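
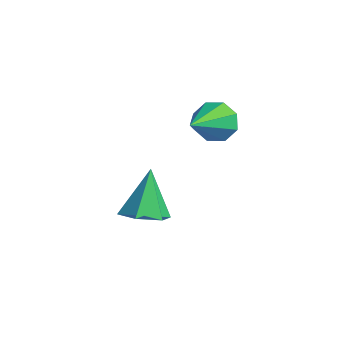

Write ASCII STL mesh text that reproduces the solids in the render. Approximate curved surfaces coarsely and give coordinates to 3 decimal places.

solid 
facet normal -0.504 0.765 -0.401
outer loop
vertex -0.188 -1.168 0.948
vertex -0.794 -1.22 1.611
vertex -0.022 -0.775 1.489
endloop
endfacet
facet normal 0.958 -0.012 -0.286
outer loop
vertex -0.188 -1.168 0.948
vertex -0.022 -0.775 1.489
vertex 0.234 -2.78 2.429
endloop
endfacet
facet normal -0.504 0.764 -0.402
outer loop
vertex -0.022 -0.775 1.489
vertex -0.794 -1.22 1.611
vertex -0.308 -0.642 2.101
endloop
endfacet
facet normal 0.892 0.281 0.356
outer loop
vertex -0.022 -0.775 1.489
vertex -0.308 -0.642 2.101
vertex 0.234 -2.78 2.429
endloop
endfacet
facet normal -0.505 0.764 -0.401
outer loop
vertex -0.308 -0.642 2.101
vertex -0.794 -1.22 1.611
vertex -0.88 -0.849 2.426
endloop
endfacet
facet normal 0.413 0.239 0.879
outer loop
vertex -0.308 -0.642 2.101
vertex -0.88 -0.849 2.426
vertex 0.234 -2.78 2.429
endloop
endfacet
facet normal -0.504 0.765 -0.401
outer loop
vertex -0.88 -0.849 2.426
vertex -0.794 -1.22 1.611
vertex -1.401 -1.272 2.274
endloop
endfacet
facet normal -0.194 -0.111 0.975
outer loop
vertex -0.88 -0.849 2.426
vertex -1.401 -1.272 2.274
vertex 0.234 -2.78 2.429
endloop
endfacet
facet normal -0.504 0.765 -0.401
outer loop
vertex -1.401 -1.272 2.274
vertex -0.794 -1.22 1.611
vertex -1.567 -1.665 1.733
endloop
endfacet
facet normal -0.578 -0.566 0.588
outer loop
vertex -1.401 -1.272 2.274
vertex -1.567 -1.665 1.733
vertex 0.234 -2.78 2.429
endloop
endfacet
facet normal -0.504 0.765 -0.402
outer loop
vertex -1.567 -1.665 1.733
vertex -0.794 -1.22 1.611
vertex -1.28 -1.798 1.121
endloop
endfacet
facet normal -0.511 -0.858 -0.053
outer loop
vertex -1.567 -1.665 1.733
vertex -1.28 -1.798 1.121
vertex 0.234 -2.78 2.429
endloop
endfacet
facet normal -0.505 0.764 -0.401
outer loop
vertex -1.28 -1.798 1.121
vertex -0.794 -1.22 1.611
vertex -0.709 -1.591 0.796
endloop
endfacet
facet normal -0.032 -0.817 -0.576
outer loop
vertex -1.28 -1.798 1.121
vertex -0.709 -1.591 0.796
vertex 0.234 -2.78 2.429
endloop
endfacet
facet normal -0.504 0.765 -0.401
outer loop
vertex -0.709 -1.591 0.796
vertex -0.794 -1.22 1.611
vertex -0.188 -1.168 0.948
endloop
endfacet
facet normal 0.575 -0.467 -0.672
outer loop
vertex -0.709 -1.591 0.796
vertex -0.188 -1.168 0.948
vertex 0.234 -2.78 2.429
endloop
endfacet
facet normal 0.314 -0.296 -0.902
outer loop
vertex -1.003 -4.248 -2.585
vertex -1.602 -3.609 -3.003
vertex -0.697 -3.347 -2.774
endloop
endfacet
facet normal 0.714 -0.097 0.693
outer loop
vertex -1.003 -4.248 -2.585
vertex -0.697 -3.347 -2.774
vertex -2.258 -2.991 -1.117
endloop
endfacet
facet normal 0.314 -0.295 -0.902
outer loop
vertex -0.697 -3.347 -2.774
vertex -1.602 -3.609 -3.003
vertex -1.295 -2.708 -3.191
endloop
endfacet
facet normal 0.553 0.752 0.359
outer loop
vertex -0.697 -3.347 -2.774
vertex -1.295 -2.708 -3.191
vertex -2.258 -2.991 -1.117
endloop
endfacet
facet normal 0.313 -0.295 -0.903
outer loop
vertex -1.295 -2.708 -3.191
vertex -1.602 -3.609 -3.003
vertex -2.201 -2.97 -3.42
endloop
endfacet
facet normal -0.278 0.961 0.002
outer loop
vertex -1.295 -2.708 -3.191
vertex -2.201 -2.97 -3.42
vertex -2.258 -2.991 -1.117
endloop
endfacet
facet normal 0.314 -0.295 -0.903
outer loop
vertex -2.201 -2.97 -3.42
vertex -1.602 -3.609 -3.003
vertex -2.507 -3.871 -3.232
endloop
endfacet
facet normal -0.948 0.318 -0.021
outer loop
vertex -2.201 -2.97 -3.42
vertex -2.507 -3.871 -3.232
vertex -2.258 -2.991 -1.117
endloop
endfacet
facet normal 0.314 -0.295 -0.902
outer loop
vertex -2.507 -3.871 -3.232
vertex -1.602 -3.609 -3.003
vertex -1.909 -4.51 -2.815
endloop
endfacet
facet normal -0.787 -0.532 0.314
outer loop
vertex -2.507 -3.871 -3.232
vertex -1.909 -4.51 -2.815
vertex -2.258 -2.991 -1.117
endloop
endfacet
facet normal 0.314 -0.295 -0.902
outer loop
vertex -1.909 -4.51 -2.815
vertex -1.602 -3.609 -3.003
vertex -1.003 -4.248 -2.585
endloop
endfacet
facet normal 0.044 -0.740 0.671
outer loop
vertex -1.909 -4.51 -2.815
vertex -1.003 -4.248 -2.585
vertex -2.258 -2.991 -1.117
endloop
endfacet

endsolid


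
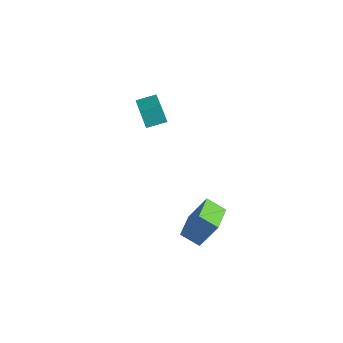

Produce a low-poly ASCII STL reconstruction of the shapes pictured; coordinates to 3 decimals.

solid 
facet normal -0.503 0.160 0.849
outer loop
vertex -1.172 1.228 4.572
vertex -0.567 2.009 4.783
vertex -2.506 2.541 3.535
endloop
endfacet
facet normal -0.598 -0.773 -0.209
outer loop
vertex -2.033 2.391 2.737
vertex -1.172 1.228 4.572
vertex -2.506 2.541 3.535
endloop
endfacet
facet normal -0.503 0.160 0.849
outer loop
vertex -2.506 2.541 3.535
vertex -0.567 2.009 4.783
vertex -1.901 3.322 3.746
endloop
endfacet
facet normal -0.623 0.614 -0.485
outer loop
vertex -1.901 3.322 3.746
vertex -2.033 2.391 2.737
vertex -2.506 2.541 3.535
endloop
endfacet
facet normal 0.623 -0.614 0.485
outer loop
vertex -1.172 1.228 4.572
vertex -0.094 1.859 3.985
vertex -0.567 2.009 4.783
endloop
endfacet
facet normal -0.598 -0.773 -0.209
outer loop
vertex -0.699 1.078 3.774
vertex -1.172 1.228 4.572
vertex -2.033 2.391 2.737
endloop
endfacet
facet normal 0.623 -0.614 0.485
outer loop
vertex -0.699 1.078 3.774
vertex -0.094 1.859 3.985
vertex -1.172 1.228 4.572
endloop
endfacet
facet normal 0.598 0.773 0.209
outer loop
vertex -0.567 2.009 4.783
vertex -0.094 1.859 3.985
vertex -1.901 3.322 3.746
endloop
endfacet
facet normal -0.623 0.614 -0.485
outer loop
vertex -1.428 3.172 2.948
vertex -2.033 2.391 2.737
vertex -1.901 3.322 3.746
endloop
endfacet
facet normal 0.598 0.773 0.209
outer loop
vertex -1.901 3.322 3.746
vertex -0.094 1.859 3.985
vertex -1.428 3.172 2.948
endloop
endfacet
facet normal 0.503 -0.160 -0.849
outer loop
vertex -1.428 3.172 2.948
vertex -0.699 1.078 3.774
vertex -2.033 2.391 2.737
endloop
endfacet
facet normal 0.503 -0.160 -0.849
outer loop
vertex -0.094 1.859 3.985
vertex -0.699 1.078 3.774
vertex -1.428 3.172 2.948
endloop
endfacet
facet normal -0.375 -0.352 -0.857
outer loop
vertex 1.961 0.193 -2.15
vertex 1.343 1.623 -2.467
vertex 2.878 0.475 -2.667
endloop
endfacet
facet normal 0.389 -0.899 0.200
outer loop
vertex 3.497 1.057 -1.253
vertex 1.961 0.193 -2.15
vertex 2.878 0.475 -2.667
endloop
endfacet
facet normal -0.376 -0.353 -0.857
outer loop
vertex 2.878 0.475 -2.667
vertex 1.343 1.623 -2.467
vertex 2.26 1.905 -2.985
endloop
endfacet
facet normal 0.841 0.258 -0.475
outer loop
vertex 2.26 1.905 -2.985
vertex 3.497 1.057 -1.253
vertex 2.878 0.475 -2.667
endloop
endfacet
facet normal -0.841 -0.258 0.475
outer loop
vertex 1.961 0.193 -2.15
vertex 1.962 2.205 -1.053
vertex 1.343 1.623 -2.467
endloop
endfacet
facet normal 0.389 -0.899 0.200
outer loop
vertex 2.58 0.775 -0.735
vertex 1.961 0.193 -2.15
vertex 3.497 1.057 -1.253
endloop
endfacet
facet normal -0.842 -0.258 0.474
outer loop
vertex 2.58 0.775 -0.735
vertex 1.962 2.205 -1.053
vertex 1.961 0.193 -2.15
endloop
endfacet
facet normal -0.389 0.899 -0.200
outer loop
vertex 1.343 1.623 -2.467
vertex 1.962 2.205 -1.053
vertex 2.26 1.905 -2.985
endloop
endfacet
facet normal 0.841 0.258 -0.474
outer loop
vertex 2.879 2.487 -1.57
vertex 3.497 1.057 -1.253
vertex 2.26 1.905 -2.985
endloop
endfacet
facet normal -0.389 0.899 -0.200
outer loop
vertex 2.26 1.905 -2.985
vertex 1.962 2.205 -1.053
vertex 2.879 2.487 -1.57
endloop
endfacet
facet normal 0.376 0.352 0.857
outer loop
vertex 2.879 2.487 -1.57
vertex 2.58 0.775 -0.735
vertex 3.497 1.057 -1.253
endloop
endfacet
facet normal 0.375 0.353 0.857
outer loop
vertex 1.962 2.205 -1.053
vertex 2.58 0.775 -0.735
vertex 2.879 2.487 -1.57
endloop
endfacet

endsolid


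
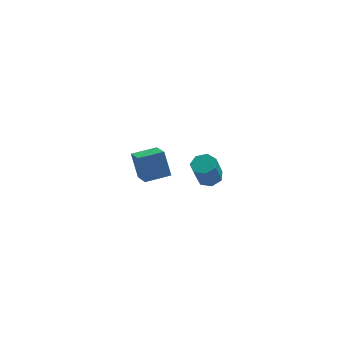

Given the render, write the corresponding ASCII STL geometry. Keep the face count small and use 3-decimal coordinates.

solid 
facet normal 0.254 0.292 -0.922
outer loop
vertex 3.272 -2.714 1.571
vertex 2.846 -2.352 1.568
vertex 3.372 -2.27 1.739
endloop
endfacet
facet normal 0.945 -0.278 0.173
outer loop
vertex 3.272 -2.714 1.571
vertex 3.372 -2.27 1.739
vertex 2.961 -3.07 2.696
endloop
endfacet
facet normal 0.945 -0.278 0.173
outer loop
vertex 2.961 -3.07 2.696
vertex 3.372 -2.27 1.739
vertex 3.061 -2.626 2.864
endloop
endfacet
facet normal -0.256 -0.291 0.922
outer loop
vertex 2.961 -3.07 2.696
vertex 3.061 -2.626 2.864
vertex 2.534 -2.708 2.692
endloop
endfacet
facet normal 0.254 0.293 -0.922
outer loop
vertex 3.372 -2.27 1.739
vertex 2.846 -2.352 1.568
vertex 3.075 -1.887 1.779
endloop
endfacet
facet normal 0.750 0.542 0.379
outer loop
vertex 3.372 -2.27 1.739
vertex 3.075 -1.887 1.779
vertex 3.061 -2.626 2.864
endloop
endfacet
facet normal 0.750 0.543 0.379
outer loop
vertex 3.061 -2.626 2.864
vertex 3.075 -1.887 1.779
vertex 2.764 -2.243 2.903
endloop
endfacet
facet normal -0.255 -0.292 0.922
outer loop
vertex 3.061 -2.626 2.864
vertex 2.764 -2.243 2.903
vertex 2.534 -2.708 2.692
endloop
endfacet
facet normal 0.256 0.292 -0.921
outer loop
vertex 3.075 -1.887 1.779
vertex 2.846 -2.352 1.568
vertex 2.606 -1.854 1.659
endloop
endfacet
facet normal -0.010 0.954 0.300
outer loop
vertex 3.075 -1.887 1.779
vertex 2.606 -1.854 1.659
vertex 2.764 -2.243 2.903
endloop
endfacet
facet normal -0.009 0.954 0.300
outer loop
vertex 2.764 -2.243 2.903
vertex 2.606 -1.854 1.659
vertex 2.294 -2.21 2.783
endloop
endfacet
facet normal -0.256 -0.292 0.922
outer loop
vertex 2.764 -2.243 2.903
vertex 2.294 -2.21 2.783
vertex 2.534 -2.708 2.692
endloop
endfacet
facet normal 0.256 0.292 -0.921
outer loop
vertex 2.606 -1.854 1.659
vertex 2.846 -2.352 1.568
vertex 2.316 -2.196 1.47
endloop
endfacet
facet normal -0.761 0.649 -0.006
outer loop
vertex 2.606 -1.854 1.659
vertex 2.316 -2.196 1.47
vertex 2.294 -2.21 2.783
endloop
endfacet
facet normal -0.763 0.646 -0.006
outer loop
vertex 2.294 -2.21 2.783
vertex 2.316 -2.196 1.47
vertex 2.005 -2.553 2.595
endloop
endfacet
facet normal -0.254 -0.291 0.922
outer loop
vertex 2.294 -2.21 2.783
vertex 2.005 -2.553 2.595
vertex 2.534 -2.708 2.692
endloop
endfacet
facet normal 0.256 0.292 -0.922
outer loop
vertex 2.316 -2.196 1.47
vertex 2.846 -2.352 1.568
vertex 2.426 -2.656 1.355
endloop
endfacet
facet normal -0.940 -0.148 -0.307
outer loop
vertex 2.316 -2.196 1.47
vertex 2.426 -2.656 1.355
vertex 2.005 -2.553 2.595
endloop
endfacet
facet normal -0.940 -0.148 -0.307
outer loop
vertex 2.005 -2.553 2.595
vertex 2.426 -2.656 1.355
vertex 2.115 -3.012 2.48
endloop
endfacet
facet normal -0.255 -0.292 0.922
outer loop
vertex 2.005 -2.553 2.595
vertex 2.115 -3.012 2.48
vertex 2.534 -2.708 2.692
endloop
endfacet
facet normal 0.256 0.292 -0.921
outer loop
vertex 2.426 -2.656 1.355
vertex 2.846 -2.352 1.568
vertex 2.851 -2.886 1.4
endloop
endfacet
facet normal -0.410 -0.831 -0.376
outer loop
vertex 2.426 -2.656 1.355
vertex 2.851 -2.886 1.4
vertex 2.115 -3.012 2.48
endloop
endfacet
facet normal -0.410 -0.831 -0.376
outer loop
vertex 2.115 -3.012 2.48
vertex 2.851 -2.886 1.4
vertex 2.54 -3.242 2.525
endloop
endfacet
facet normal -0.255 -0.291 0.922
outer loop
vertex 2.115 -3.012 2.48
vertex 2.54 -3.242 2.525
vertex 2.534 -2.708 2.692
endloop
endfacet
facet normal 0.255 0.292 -0.922
outer loop
vertex 2.851 -2.886 1.4
vertex 2.846 -2.352 1.568
vertex 3.272 -2.714 1.571
endloop
endfacet
facet normal 0.429 -0.889 -0.163
outer loop
vertex 2.851 -2.886 1.4
vertex 3.272 -2.714 1.571
vertex 2.54 -3.242 2.525
endloop
endfacet
facet normal 0.429 -0.889 -0.163
outer loop
vertex 2.54 -3.242 2.525
vertex 3.272 -2.714 1.571
vertex 2.961 -3.07 2.696
endloop
endfacet
facet normal -0.255 -0.291 0.922
outer loop
vertex 2.54 -3.242 2.525
vertex 2.961 -3.07 2.696
vertex 2.534 -2.708 2.692
endloop
endfacet
facet normal -0.975 -0.199 -0.098
outer loop
vertex 0.495 2.403 -0.914
vertex 0.325 3.52 -1.494
vertex 0.725 1.841 -2.063
endloop
endfacet
facet normal 0.134 -0.879 0.457
outer loop
vertex 1.895 2.08 -1.946
vertex 0.495 2.403 -0.914
vertex 0.725 1.841 -2.063
endloop
endfacet
facet normal -0.975 -0.199 -0.098
outer loop
vertex 0.725 1.841 -2.063
vertex 0.325 3.52 -1.494
vertex 0.555 2.958 -2.644
endloop
endfacet
facet normal 0.177 -0.433 -0.884
outer loop
vertex 0.555 2.958 -2.644
vertex 1.895 2.08 -1.946
vertex 0.725 1.841 -2.063
endloop
endfacet
facet normal -0.177 0.432 0.884
outer loop
vertex 0.495 2.403 -0.914
vertex 1.495 3.759 -1.377
vertex 0.325 3.52 -1.494
endloop
endfacet
facet normal 0.134 -0.880 0.457
outer loop
vertex 1.665 2.642 -0.796
vertex 0.495 2.403 -0.914
vertex 1.895 2.08 -1.946
endloop
endfacet
facet normal -0.178 0.433 0.884
outer loop
vertex 1.665 2.642 -0.796
vertex 1.495 3.759 -1.377
vertex 0.495 2.403 -0.914
endloop
endfacet
facet normal -0.134 0.880 -0.457
outer loop
vertex 0.325 3.52 -1.494
vertex 1.495 3.759 -1.377
vertex 0.555 2.958 -2.644
endloop
endfacet
facet normal 0.177 -0.432 -0.884
outer loop
vertex 1.725 3.197 -2.526
vertex 1.895 2.08 -1.946
vertex 0.555 2.958 -2.644
endloop
endfacet
facet normal -0.134 0.879 -0.457
outer loop
vertex 0.555 2.958 -2.644
vertex 1.495 3.759 -1.377
vertex 1.725 3.197 -2.526
endloop
endfacet
facet normal 0.975 0.199 0.098
outer loop
vertex 1.725 3.197 -2.526
vertex 1.665 2.642 -0.796
vertex 1.895 2.08 -1.946
endloop
endfacet
facet normal 0.975 0.199 0.098
outer loop
vertex 1.495 3.759 -1.377
vertex 1.665 2.642 -0.796
vertex 1.725 3.197 -2.526
endloop
endfacet

endsolid


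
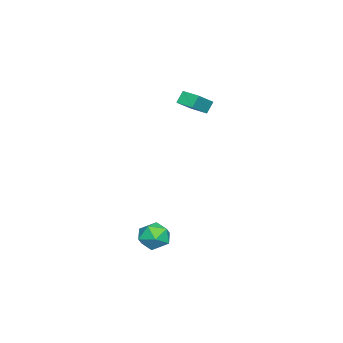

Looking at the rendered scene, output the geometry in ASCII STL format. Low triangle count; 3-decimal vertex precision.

solid 
facet normal -0.977 0.060 0.205
outer loop
vertex 1.85 -1.38 -3.813
vertex 2.05 -1.111 -2.939
vertex 1.948 -0.471 -3.614
endloop
endfacet
facet normal -0.852 0.198 -0.484
outer loop
vertex 1.85 -1.38 -3.813
vertex 1.948 -0.471 -3.614
vertex 2.314 -0.82 -4.401
endloop
endfacet
facet normal -0.525 -0.370 -0.767
outer loop
vertex 1.85 -1.38 -3.813
vertex 2.314 -0.82 -4.401
vertex 2.642 -1.675 -4.213
endloop
endfacet
facet normal -0.447 -0.858 -0.252
outer loop
vertex 1.85 -1.38 -3.813
vertex 2.642 -1.675 -4.213
vertex 2.479 -1.856 -3.309
endloop
endfacet
facet normal -0.727 -0.592 0.348
outer loop
vertex 1.85 -1.38 -3.813
vertex 2.479 -1.856 -3.309
vertex 2.05 -1.111 -2.939
endloop
endfacet
facet normal -0.404 0.751 -0.521
outer loop
vertex 2.314 -0.82 -4.401
vertex 1.948 -0.471 -3.614
vertex 2.801 -0.204 -3.891
endloop
endfacet
facet normal -0.606 0.530 0.594
outer loop
vertex 1.948 -0.471 -3.614
vertex 2.05 -1.111 -2.939
vertex 2.638 -0.385 -2.987
endloop
endfacet
facet normal -0.200 -0.526 0.827
outer loop
vertex 2.05 -1.111 -2.939
vertex 2.479 -1.856 -3.309
vertex 2.966 -1.24 -2.799
endloop
endfacet
facet normal 0.252 -0.957 -0.146
outer loop
vertex 2.479 -1.856 -3.309
vertex 2.642 -1.675 -4.213
vertex 3.332 -1.589 -3.586
endloop
endfacet
facet normal 0.126 -0.167 -0.978
outer loop
vertex 2.642 -1.675 -4.213
vertex 2.314 -0.82 -4.401
vertex 3.23 -0.949 -4.261
endloop
endfacet
facet normal 0.447 0.858 0.252
outer loop
vertex 3.43 -0.68 -3.387
vertex 2.801 -0.204 -3.891
vertex 2.638 -0.385 -2.987
endloop
endfacet
facet normal 0.525 0.370 0.767
outer loop
vertex 3.43 -0.68 -3.387
vertex 2.638 -0.385 -2.987
vertex 2.966 -1.24 -2.799
endloop
endfacet
facet normal 0.852 -0.198 0.484
outer loop
vertex 3.43 -0.68 -3.387
vertex 2.966 -1.24 -2.799
vertex 3.332 -1.589 -3.586
endloop
endfacet
facet normal 0.977 -0.060 -0.205
outer loop
vertex 3.43 -0.68 -3.387
vertex 3.332 -1.589 -3.586
vertex 3.23 -0.949 -4.261
endloop
endfacet
facet normal 0.727 0.592 -0.348
outer loop
vertex 3.43 -0.68 -3.387
vertex 3.23 -0.949 -4.261
vertex 2.801 -0.204 -3.891
endloop
endfacet
facet normal -0.252 0.957 0.146
outer loop
vertex 2.638 -0.385 -2.987
vertex 2.801 -0.204 -3.891
vertex 1.948 -0.471 -3.614
endloop
endfacet
facet normal -0.126 0.167 0.978
outer loop
vertex 2.966 -1.24 -2.799
vertex 2.638 -0.385 -2.987
vertex 2.05 -1.111 -2.939
endloop
endfacet
facet normal 0.404 -0.751 0.521
outer loop
vertex 3.332 -1.589 -3.586
vertex 2.966 -1.24 -2.799
vertex 2.479 -1.856 -3.309
endloop
endfacet
facet normal 0.606 -0.530 -0.594
outer loop
vertex 3.23 -0.949 -4.261
vertex 3.332 -1.589 -3.586
vertex 2.642 -1.675 -4.213
endloop
endfacet
facet normal 0.200 0.526 -0.827
outer loop
vertex 2.801 -0.204 -3.891
vertex 3.23 -0.949 -4.261
vertex 2.314 -0.82 -4.401
endloop
endfacet
facet normal -0.793 0.255 -0.553
outer loop
vertex -4.952 -1.336 2.893
vertex -4.586 -0.366 2.816
vertex -4.539 -1.547 2.204
endloop
endfacet
facet normal -0.352 -0.933 0.075
outer loop
vertex -3.334 -1.934 3.044
vertex -4.952 -1.336 2.893
vertex -4.539 -1.547 2.204
endloop
endfacet
facet normal -0.794 0.255 -0.552
outer loop
vertex -4.539 -1.547 2.204
vertex -4.586 -0.366 2.816
vertex -4.174 -0.576 2.127
endloop
endfacet
facet normal 0.497 -0.253 -0.830
outer loop
vertex -4.174 -0.576 2.127
vertex -3.334 -1.934 3.044
vertex -4.539 -1.547 2.204
endloop
endfacet
facet normal -0.497 0.253 0.830
outer loop
vertex -4.952 -1.336 2.893
vertex -3.381 -0.753 3.656
vertex -4.586 -0.366 2.816
endloop
endfacet
facet normal -0.352 -0.933 0.074
outer loop
vertex -3.746 -1.724 3.733
vertex -4.952 -1.336 2.893
vertex -3.334 -1.934 3.044
endloop
endfacet
facet normal -0.497 0.253 0.830
outer loop
vertex -3.746 -1.724 3.733
vertex -3.381 -0.753 3.656
vertex -4.952 -1.336 2.893
endloop
endfacet
facet normal 0.351 0.933 -0.074
outer loop
vertex -4.586 -0.366 2.816
vertex -3.381 -0.753 3.656
vertex -4.174 -0.576 2.127
endloop
endfacet
facet normal 0.497 -0.253 -0.830
outer loop
vertex -2.968 -0.964 2.967
vertex -3.334 -1.934 3.044
vertex -4.174 -0.576 2.127
endloop
endfacet
facet normal 0.352 0.933 -0.075
outer loop
vertex -4.174 -0.576 2.127
vertex -3.381 -0.753 3.656
vertex -2.968 -0.964 2.967
endloop
endfacet
facet normal 0.793 -0.256 0.552
outer loop
vertex -2.968 -0.964 2.967
vertex -3.746 -1.724 3.733
vertex -3.334 -1.934 3.044
endloop
endfacet
facet normal 0.793 -0.254 0.553
outer loop
vertex -3.381 -0.753 3.656
vertex -3.746 -1.724 3.733
vertex -2.968 -0.964 2.967
endloop
endfacet

endsolid


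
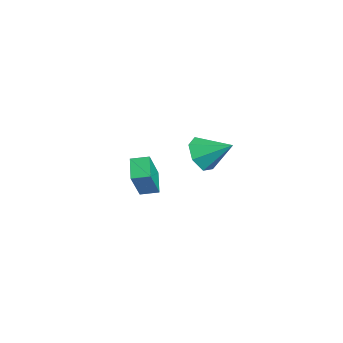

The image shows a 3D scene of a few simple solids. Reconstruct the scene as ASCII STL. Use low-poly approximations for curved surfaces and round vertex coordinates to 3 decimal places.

solid 
facet normal -0.852 0.105 0.513
outer loop
vertex -4.09 -0.762 -2.282
vertex -3.85 0.22 -2.085
vertex -5.113 -0.146 -4.106
endloop
endfacet
facet normal -0.233 -0.953 -0.191
outer loop
vertex -3.87 -0.3 -4.855
vertex -4.09 -0.762 -2.282
vertex -5.113 -0.146 -4.106
endloop
endfacet
facet normal -0.852 0.105 0.513
outer loop
vertex -5.113 -0.146 -4.106
vertex -3.85 0.22 -2.085
vertex -4.873 0.836 -3.909
endloop
endfacet
facet normal -0.469 0.283 -0.837
outer loop
vertex -4.873 0.836 -3.909
vertex -3.87 -0.3 -4.855
vertex -5.113 -0.146 -4.106
endloop
endfacet
facet normal 0.469 -0.283 0.837
outer loop
vertex -4.09 -0.762 -2.282
vertex -2.607 0.066 -2.834
vertex -3.85 0.22 -2.085
endloop
endfacet
facet normal -0.233 -0.953 -0.191
outer loop
vertex -2.847 -0.916 -3.031
vertex -4.09 -0.762 -2.282
vertex -3.87 -0.3 -4.855
endloop
endfacet
facet normal 0.469 -0.283 0.837
outer loop
vertex -2.847 -0.916 -3.031
vertex -2.607 0.066 -2.834
vertex -4.09 -0.762 -2.282
endloop
endfacet
facet normal 0.233 0.953 0.191
outer loop
vertex -3.85 0.22 -2.085
vertex -2.607 0.066 -2.834
vertex -4.873 0.836 -3.909
endloop
endfacet
facet normal -0.469 0.283 -0.837
outer loop
vertex -3.63 0.682 -4.658
vertex -3.87 -0.3 -4.855
vertex -4.873 0.836 -3.909
endloop
endfacet
facet normal 0.233 0.953 0.191
outer loop
vertex -4.873 0.836 -3.909
vertex -2.607 0.066 -2.834
vertex -3.63 0.682 -4.658
endloop
endfacet
facet normal 0.852 -0.105 -0.513
outer loop
vertex -3.63 0.682 -4.658
vertex -2.847 -0.916 -3.031
vertex -3.87 -0.3 -4.855
endloop
endfacet
facet normal 0.852 -0.105 -0.513
outer loop
vertex -2.607 0.066 -2.834
vertex -2.847 -0.916 -3.031
vertex -3.63 0.682 -4.658
endloop
endfacet
facet normal -0.435 -0.745 -0.506
outer loop
vertex 3.19 1.643 0.689
vertex 2.308 1.74 1.305
vertex 2.538 2.238 0.374
endloop
endfacet
facet normal 0.710 0.535 -0.458
outer loop
vertex 3.19 1.643 0.689
vertex 2.538 2.238 0.374
vertex 3.092 3.08 2.215
endloop
endfacet
facet normal -0.435 -0.745 -0.506
outer loop
vertex 2.538 2.238 0.374
vertex 2.308 1.74 1.305
vertex 1.713 2.458 0.76
endloop
endfacet
facet normal 0.042 0.904 -0.426
outer loop
vertex 2.538 2.238 0.374
vertex 1.713 2.458 0.76
vertex 3.092 3.08 2.215
endloop
endfacet
facet normal -0.435 -0.745 -0.506
outer loop
vertex 1.713 2.458 0.76
vertex 2.308 1.74 1.305
vertex 1.336 2.137 1.556
endloop
endfacet
facet normal -0.502 0.858 0.109
outer loop
vertex 1.713 2.458 0.76
vertex 1.336 2.137 1.556
vertex 3.092 3.08 2.215
endloop
endfacet
facet normal -0.435 -0.745 -0.506
outer loop
vertex 1.336 2.137 1.556
vertex 2.308 1.74 1.305
vertex 1.692 1.517 2.163
endloop
endfacet
facet normal -0.511 0.433 0.742
outer loop
vertex 1.336 2.137 1.556
vertex 1.692 1.517 2.163
vertex 3.092 3.08 2.215
endloop
endfacet
facet normal -0.435 -0.745 -0.506
outer loop
vertex 1.692 1.517 2.163
vertex 2.308 1.74 1.305
vertex 2.512 1.065 2.123
endloop
endfacet
facet normal 0.020 -0.051 0.998
outer loop
vertex 1.692 1.517 2.163
vertex 2.512 1.065 2.123
vertex 3.092 3.08 2.215
endloop
endfacet
facet normal -0.435 -0.745 -0.506
outer loop
vertex 2.512 1.065 2.123
vertex 2.308 1.74 1.305
vertex 3.179 1.121 1.467
endloop
endfacet
facet normal 0.692 -0.230 0.684
outer loop
vertex 2.512 1.065 2.123
vertex 3.179 1.121 1.467
vertex 3.092 3.08 2.215
endloop
endfacet
facet normal -0.435 -0.745 -0.506
outer loop
vertex 3.179 1.121 1.467
vertex 2.308 1.74 1.305
vertex 3.19 1.643 0.689
endloop
endfacet
facet normal 0.999 0.031 0.035
outer loop
vertex 3.179 1.121 1.467
vertex 3.19 1.643 0.689
vertex 3.092 3.08 2.215
endloop
endfacet

endsolid


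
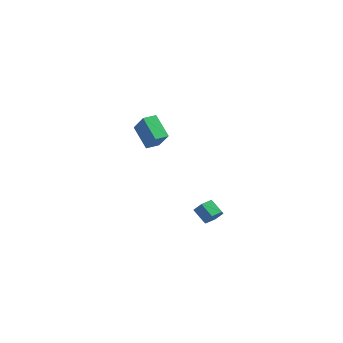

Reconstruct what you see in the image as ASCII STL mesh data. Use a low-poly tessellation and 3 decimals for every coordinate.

solid 
facet normal 0.804 -0.129 -0.581
outer loop
vertex 4.578 -2.934 0.83
vertex 4.164 -3.127 0.3
vertex 4.333 -2.453 0.384
endloop
endfacet
facet normal 0.482 0.715 0.506
outer loop
vertex 4.578 -2.934 0.83
vertex 4.333 -2.453 0.384
vertex 3.751 -2.8 1.429
endloop
endfacet
facet normal 0.482 0.715 0.506
outer loop
vertex 3.751 -2.8 1.429
vertex 4.333 -2.453 0.384
vertex 3.506 -2.319 0.983
endloop
endfacet
facet normal -0.803 0.131 0.582
outer loop
vertex 3.751 -2.8 1.429
vertex 3.506 -2.319 0.983
vertex 3.336 -2.993 0.9
endloop
endfacet
facet normal 0.804 -0.129 -0.581
outer loop
vertex 4.333 -2.453 0.384
vertex 4.164 -3.127 0.3
vertex 3.919 -2.647 -0.146
endloop
endfacet
facet normal -0.063 0.952 -0.300
outer loop
vertex 4.333 -2.453 0.384
vertex 3.919 -2.647 -0.146
vertex 3.506 -2.319 0.983
endloop
endfacet
facet normal -0.061 0.952 -0.299
outer loop
vertex 3.506 -2.319 0.983
vertex 3.919 -2.647 -0.146
vertex 3.091 -2.512 0.453
endloop
endfacet
facet normal -0.803 0.131 0.581
outer loop
vertex 3.506 -2.319 0.983
vertex 3.091 -2.512 0.453
vertex 3.336 -2.993 0.9
endloop
endfacet
facet normal 0.803 -0.131 -0.582
outer loop
vertex 3.919 -2.647 -0.146
vertex 4.164 -3.127 0.3
vertex 3.749 -3.32 -0.229
endloop
endfacet
facet normal -0.544 0.237 -0.805
outer loop
vertex 3.919 -2.647 -0.146
vertex 3.749 -3.32 -0.229
vertex 3.091 -2.512 0.453
endloop
endfacet
facet normal -0.545 0.236 -0.805
outer loop
vertex 3.091 -2.512 0.453
vertex 3.749 -3.32 -0.229
vertex 2.922 -3.186 0.37
endloop
endfacet
facet normal -0.804 0.130 0.581
outer loop
vertex 3.091 -2.512 0.453
vertex 2.922 -3.186 0.37
vertex 3.336 -2.993 0.9
endloop
endfacet
facet normal 0.803 -0.131 -0.582
outer loop
vertex 3.749 -3.32 -0.229
vertex 4.164 -3.127 0.3
vertex 3.994 -3.801 0.217
endloop
endfacet
facet normal -0.482 -0.715 -0.506
outer loop
vertex 3.749 -3.32 -0.229
vertex 3.994 -3.801 0.217
vertex 2.922 -3.186 0.37
endloop
endfacet
facet normal -0.482 -0.715 -0.506
outer loop
vertex 2.922 -3.186 0.37
vertex 3.994 -3.801 0.217
vertex 3.167 -3.667 0.816
endloop
endfacet
facet normal -0.804 0.129 0.581
outer loop
vertex 2.922 -3.186 0.37
vertex 3.167 -3.667 0.816
vertex 3.336 -2.993 0.9
endloop
endfacet
facet normal 0.803 -0.131 -0.581
outer loop
vertex 3.994 -3.801 0.217
vertex 4.164 -3.127 0.3
vertex 4.409 -3.608 0.747
endloop
endfacet
facet normal 0.062 -0.952 0.298
outer loop
vertex 3.994 -3.801 0.217
vertex 4.409 -3.608 0.747
vertex 3.167 -3.667 0.816
endloop
endfacet
facet normal 0.062 -0.952 0.300
outer loop
vertex 3.167 -3.667 0.816
vertex 4.409 -3.608 0.747
vertex 3.581 -3.473 1.346
endloop
endfacet
facet normal -0.804 0.129 0.581
outer loop
vertex 3.167 -3.667 0.816
vertex 3.581 -3.473 1.346
vertex 3.336 -2.993 0.9
endloop
endfacet
facet normal 0.804 -0.130 -0.581
outer loop
vertex 4.409 -3.608 0.747
vertex 4.164 -3.127 0.3
vertex 4.578 -2.934 0.83
endloop
endfacet
facet normal 0.544 -0.236 0.805
outer loop
vertex 4.409 -3.608 0.747
vertex 4.578 -2.934 0.83
vertex 3.581 -3.473 1.346
endloop
endfacet
facet normal 0.544 -0.237 0.805
outer loop
vertex 3.581 -3.473 1.346
vertex 4.578 -2.934 0.83
vertex 3.751 -2.8 1.429
endloop
endfacet
facet normal -0.803 0.131 0.582
outer loop
vertex 3.581 -3.473 1.346
vertex 3.751 -2.8 1.429
vertex 3.336 -2.993 0.9
endloop
endfacet
facet normal -0.608 0.198 -0.769
outer loop
vertex -5.082 1.22 2.638
vertex -4.788 2.081 2.627
vertex -3.777 0.76 1.487
endloop
endfacet
facet normal -0.323 -0.946 0.012
outer loop
vertex -2.792 0.439 2.733
vertex -5.082 1.22 2.638
vertex -3.777 0.76 1.487
endloop
endfacet
facet normal -0.608 0.199 -0.769
outer loop
vertex -3.777 0.76 1.487
vertex -4.788 2.081 2.627
vertex -3.483 1.621 1.477
endloop
endfacet
facet normal 0.725 -0.255 -0.639
outer loop
vertex -3.483 1.621 1.477
vertex -2.792 0.439 2.733
vertex -3.777 0.76 1.487
endloop
endfacet
facet normal -0.725 0.256 0.639
outer loop
vertex -5.082 1.22 2.638
vertex -3.803 1.76 3.873
vertex -4.788 2.081 2.627
endloop
endfacet
facet normal -0.323 -0.946 0.012
outer loop
vertex -4.097 0.899 3.883
vertex -5.082 1.22 2.638
vertex -2.792 0.439 2.733
endloop
endfacet
facet normal -0.725 0.255 0.640
outer loop
vertex -4.097 0.899 3.883
vertex -3.803 1.76 3.873
vertex -5.082 1.22 2.638
endloop
endfacet
facet normal 0.323 0.946 -0.012
outer loop
vertex -4.788 2.081 2.627
vertex -3.803 1.76 3.873
vertex -3.483 1.621 1.477
endloop
endfacet
facet normal 0.725 -0.256 -0.640
outer loop
vertex -2.498 1.3 2.722
vertex -2.792 0.439 2.733
vertex -3.483 1.621 1.477
endloop
endfacet
facet normal 0.323 0.946 -0.012
outer loop
vertex -3.483 1.621 1.477
vertex -3.803 1.76 3.873
vertex -2.498 1.3 2.722
endloop
endfacet
facet normal 0.608 -0.198 0.769
outer loop
vertex -2.498 1.3 2.722
vertex -4.097 0.899 3.883
vertex -2.792 0.439 2.733
endloop
endfacet
facet normal 0.608 -0.199 0.769
outer loop
vertex -3.803 1.76 3.873
vertex -4.097 0.899 3.883
vertex -2.498 1.3 2.722
endloop
endfacet

endsolid


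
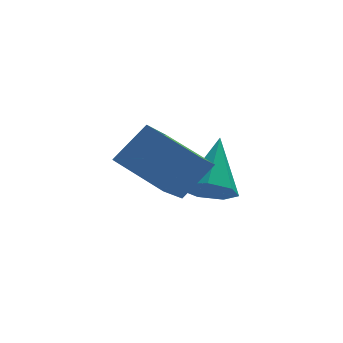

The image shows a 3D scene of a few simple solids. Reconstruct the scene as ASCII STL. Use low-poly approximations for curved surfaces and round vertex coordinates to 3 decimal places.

solid 
facet normal -0.304 -0.666 -0.681
outer loop
vertex 3.467 2.873 -0.002
vertex 2.772 3.025 0.16
vertex 3.202 3.339 -0.339
endloop
endfacet
facet normal 0.908 0.348 -0.232
outer loop
vertex 3.467 2.873 -0.002
vertex 3.202 3.339 -0.339
vertex 3.308 4.195 1.36
endloop
endfacet
facet normal -0.306 -0.665 -0.682
outer loop
vertex 3.202 3.339 -0.339
vertex 2.772 3.025 0.16
vertex 2.613 3.57 -0.3
endloop
endfacet
facet normal 0.302 0.844 -0.444
outer loop
vertex 3.202 3.339 -0.339
vertex 2.613 3.57 -0.3
vertex 3.308 4.195 1.36
endloop
endfacet
facet normal -0.305 -0.665 -0.682
outer loop
vertex 2.613 3.57 -0.3
vertex 2.772 3.025 0.16
vertex 2.144 3.39 0.085
endloop
endfacet
facet normal -0.454 0.880 -0.141
outer loop
vertex 2.613 3.57 -0.3
vertex 2.144 3.39 0.085
vertex 3.308 4.195 1.36
endloop
endfacet
facet normal -0.305 -0.665 -0.682
outer loop
vertex 2.144 3.39 0.085
vertex 2.772 3.025 0.16
vertex 2.147 2.935 0.527
endloop
endfacet
facet normal -0.785 0.429 0.447
outer loop
vertex 2.144 3.39 0.085
vertex 2.147 2.935 0.527
vertex 3.308 4.195 1.36
endloop
endfacet
facet normal -0.304 -0.665 -0.682
outer loop
vertex 2.147 2.935 0.527
vertex 2.772 3.025 0.16
vertex 2.621 2.549 0.692
endloop
endfacet
facet normal -0.445 -0.171 0.879
outer loop
vertex 2.147 2.935 0.527
vertex 2.621 2.549 0.692
vertex 3.308 4.195 1.36
endloop
endfacet
facet normal -0.306 -0.665 -0.682
outer loop
vertex 2.621 2.549 0.692
vertex 2.772 3.025 0.16
vertex 3.208 2.521 0.456
endloop
endfacet
facet normal 0.311 -0.466 0.828
outer loop
vertex 2.621 2.549 0.692
vertex 3.208 2.521 0.456
vertex 3.308 4.195 1.36
endloop
endfacet
facet normal -0.304 -0.664 -0.683
outer loop
vertex 3.208 2.521 0.456
vertex 2.772 3.025 0.16
vertex 3.467 2.873 -0.002
endloop
endfacet
facet normal 0.912 -0.235 0.335
outer loop
vertex 3.208 2.521 0.456
vertex 3.467 2.873 -0.002
vertex 3.308 4.195 1.36
endloop
endfacet
facet normal -0.664 -0.200 -0.720
outer loop
vertex 0.136 1.238 2.395
vertex 0.908 2.837 1.238
vertex 1.101 0.313 1.762
endloop
endfacet
facet normal -0.365 -0.754 0.546
outer loop
vertex 1.932 0.563 2.662
vertex 0.136 1.238 2.395
vertex 1.101 0.313 1.762
endloop
endfacet
facet normal -0.664 -0.200 -0.720
outer loop
vertex 1.101 0.313 1.762
vertex 0.908 2.837 1.238
vertex 1.874 1.912 0.604
endloop
endfacet
facet normal 0.652 -0.625 -0.428
outer loop
vertex 1.874 1.912 0.604
vertex 1.932 0.563 2.662
vertex 1.101 0.313 1.762
endloop
endfacet
facet normal -0.652 0.625 0.429
outer loop
vertex 0.136 1.238 2.395
vertex 1.739 3.087 2.138
vertex 0.908 2.837 1.238
endloop
endfacet
facet normal -0.365 -0.755 0.545
outer loop
vertex 0.966 1.488 3.296
vertex 0.136 1.238 2.395
vertex 1.932 0.563 2.662
endloop
endfacet
facet normal -0.653 0.625 0.428
outer loop
vertex 0.966 1.488 3.296
vertex 1.739 3.087 2.138
vertex 0.136 1.238 2.395
endloop
endfacet
facet normal 0.364 0.755 -0.546
outer loop
vertex 0.908 2.837 1.238
vertex 1.739 3.087 2.138
vertex 1.874 1.912 0.604
endloop
endfacet
facet normal 0.653 -0.625 -0.428
outer loop
vertex 2.704 2.162 1.505
vertex 1.932 0.563 2.662
vertex 1.874 1.912 0.604
endloop
endfacet
facet normal 0.365 0.754 -0.546
outer loop
vertex 1.874 1.912 0.604
vertex 1.739 3.087 2.138
vertex 2.704 2.162 1.505
endloop
endfacet
facet normal 0.664 0.200 0.720
outer loop
vertex 2.704 2.162 1.505
vertex 0.966 1.488 3.296
vertex 1.932 0.563 2.662
endloop
endfacet
facet normal 0.664 0.200 0.720
outer loop
vertex 1.739 3.087 2.138
vertex 0.966 1.488 3.296
vertex 2.704 2.162 1.505
endloop
endfacet

endsolid


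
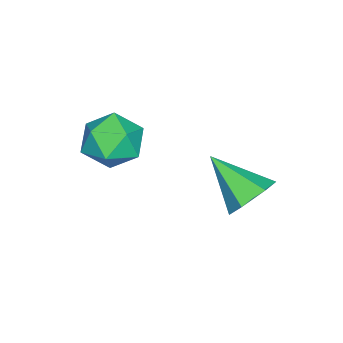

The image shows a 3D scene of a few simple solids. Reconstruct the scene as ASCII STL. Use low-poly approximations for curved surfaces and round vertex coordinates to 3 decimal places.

solid 
facet normal 0.175 0.798 -0.577
outer loop
vertex 1.627 -0.854 -3.334
vertex 1.123 -0.493 -2.988
vertex 1.794 -0.474 -2.758
endloop
endfacet
facet normal 0.821 -0.556 0.129
outer loop
vertex 1.627 -0.854 -3.334
vertex 1.794 -0.474 -2.758
vertex 0.857 -1.707 -2.112
endloop
endfacet
facet normal 0.175 0.798 -0.576
outer loop
vertex 1.794 -0.474 -2.758
vertex 1.123 -0.493 -2.988
vertex 1.29 -0.114 -2.412
endloop
endfacet
facet normal 0.567 0.001 0.824
outer loop
vertex 1.794 -0.474 -2.758
vertex 1.29 -0.114 -2.412
vertex 0.857 -1.707 -2.112
endloop
endfacet
facet normal 0.175 0.799 -0.576
outer loop
vertex 1.29 -0.114 -2.412
vertex 1.123 -0.493 -2.988
vertex 0.618 -0.133 -2.642
endloop
endfacet
facet normal -0.319 0.258 0.912
outer loop
vertex 1.29 -0.114 -2.412
vertex 0.618 -0.133 -2.642
vertex 0.857 -1.707 -2.112
endloop
endfacet
facet normal 0.174 0.798 -0.577
outer loop
vertex 0.618 -0.133 -2.642
vertex 1.123 -0.493 -2.988
vertex 0.452 -0.513 -3.218
endloop
endfacet
facet normal -0.952 -0.043 0.303
outer loop
vertex 0.618 -0.133 -2.642
vertex 0.452 -0.513 -3.218
vertex 0.857 -1.707 -2.112
endloop
endfacet
facet normal 0.174 0.798 -0.577
outer loop
vertex 0.452 -0.513 -3.218
vertex 1.123 -0.493 -2.988
vertex 0.956 -0.873 -3.564
endloop
endfacet
facet normal -0.698 -0.600 -0.392
outer loop
vertex 0.452 -0.513 -3.218
vertex 0.956 -0.873 -3.564
vertex 0.857 -1.707 -2.112
endloop
endfacet
facet normal 0.175 0.798 -0.577
outer loop
vertex 0.956 -0.873 -3.564
vertex 1.123 -0.493 -2.988
vertex 1.627 -0.854 -3.334
endloop
endfacet
facet normal 0.189 -0.857 -0.479
outer loop
vertex 0.956 -0.873 -3.564
vertex 1.627 -0.854 -3.334
vertex 0.857 -1.707 -2.112
endloop
endfacet
facet normal -0.095 0.948 0.302
outer loop
vertex 2.998 -2.463 -0.778
vertex 2.35 -2.668 -0.338
vertex 3.089 -2.699 -0.009
endloop
endfacet
facet normal 0.589 0.790 0.173
outer loop
vertex 2.998 -2.463 -0.778
vertex 3.089 -2.699 -0.009
vertex 3.604 -2.959 -0.576
endloop
endfacet
facet normal 0.641 0.577 -0.506
outer loop
vertex 2.998 -2.463 -0.778
vertex 3.604 -2.959 -0.576
vertex 3.184 -3.089 -1.256
endloop
endfacet
facet normal -0.011 0.605 -0.796
outer loop
vertex 2.998 -2.463 -0.778
vertex 3.184 -3.089 -1.256
vertex 2.409 -2.909 -1.109
endloop
endfacet
facet normal -0.465 0.834 -0.296
outer loop
vertex 2.998 -2.463 -0.778
vertex 2.409 -2.909 -1.109
vertex 2.35 -2.668 -0.338
endloop
endfacet
facet normal 0.771 0.240 0.590
outer loop
vertex 3.604 -2.959 -0.576
vertex 3.089 -2.699 -0.009
vertex 3.331 -3.471 -0.011
endloop
endfacet
facet normal -0.335 0.498 0.800
outer loop
vertex 3.089 -2.699 -0.009
vertex 2.35 -2.668 -0.338
vertex 2.556 -3.291 0.136
endloop
endfacet
facet normal -0.935 0.312 -0.169
outer loop
vertex 2.35 -2.668 -0.338
vertex 2.409 -2.909 -1.109
vertex 2.136 -3.421 -0.544
endloop
endfacet
facet normal -0.199 -0.060 -0.978
outer loop
vertex 2.409 -2.909 -1.109
vertex 3.184 -3.089 -1.256
vertex 2.651 -3.681 -1.111
endloop
endfacet
facet normal 0.855 -0.104 -0.508
outer loop
vertex 3.184 -3.089 -1.256
vertex 3.604 -2.959 -0.576
vertex 3.39 -3.712 -0.782
endloop
endfacet
facet normal 0.011 -0.605 0.796
outer loop
vertex 2.742 -3.917 -0.342
vertex 3.331 -3.471 -0.011
vertex 2.556 -3.291 0.136
endloop
endfacet
facet normal -0.641 -0.577 0.506
outer loop
vertex 2.742 -3.917 -0.342
vertex 2.556 -3.291 0.136
vertex 2.136 -3.421 -0.544
endloop
endfacet
facet normal -0.589 -0.790 -0.173
outer loop
vertex 2.742 -3.917 -0.342
vertex 2.136 -3.421 -0.544
vertex 2.651 -3.681 -1.111
endloop
endfacet
facet normal 0.095 -0.948 -0.302
outer loop
vertex 2.742 -3.917 -0.342
vertex 2.651 -3.681 -1.111
vertex 3.39 -3.712 -0.782
endloop
endfacet
facet normal 0.465 -0.834 0.296
outer loop
vertex 2.742 -3.917 -0.342
vertex 3.39 -3.712 -0.782
vertex 3.331 -3.471 -0.011
endloop
endfacet
facet normal 0.199 0.060 0.978
outer loop
vertex 2.556 -3.291 0.136
vertex 3.331 -3.471 -0.011
vertex 3.089 -2.699 -0.009
endloop
endfacet
facet normal -0.855 0.104 0.508
outer loop
vertex 2.136 -3.421 -0.544
vertex 2.556 -3.291 0.136
vertex 2.35 -2.668 -0.338
endloop
endfacet
facet normal -0.771 -0.240 -0.590
outer loop
vertex 2.651 -3.681 -1.111
vertex 2.136 -3.421 -0.544
vertex 2.409 -2.909 -1.109
endloop
endfacet
facet normal 0.335 -0.498 -0.800
outer loop
vertex 3.39 -3.712 -0.782
vertex 2.651 -3.681 -1.111
vertex 3.184 -3.089 -1.256
endloop
endfacet
facet normal 0.935 -0.312 0.169
outer loop
vertex 3.331 -3.471 -0.011
vertex 3.39 -3.712 -0.782
vertex 3.604 -2.959 -0.576
endloop
endfacet

endsolid


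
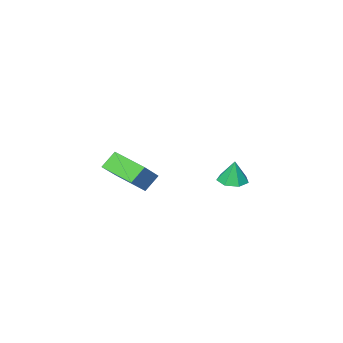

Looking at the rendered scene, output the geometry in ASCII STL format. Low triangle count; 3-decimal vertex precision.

solid 
facet normal -0.689 0.034 0.724
outer loop
vertex 3.669 0.203 3.102
vertex 3.263 1.735 2.644
vertex 2.442 -0.462 1.966
endloop
endfacet
facet normal 0.246 -0.929 0.277
outer loop
vertex 3.117 -0.495 1.256
vertex 3.669 0.203 3.102
vertex 2.442 -0.462 1.966
endloop
endfacet
facet normal -0.689 0.034 0.724
outer loop
vertex 2.442 -0.462 1.966
vertex 3.263 1.735 2.644
vertex 2.036 1.07 1.508
endloop
endfacet
facet normal -0.682 -0.369 -0.631
outer loop
vertex 2.036 1.07 1.508
vertex 3.117 -0.495 1.256
vertex 2.442 -0.462 1.966
endloop
endfacet
facet normal 0.682 0.369 0.631
outer loop
vertex 3.669 0.203 3.102
vertex 3.938 1.702 1.934
vertex 3.263 1.735 2.644
endloop
endfacet
facet normal 0.246 -0.929 0.277
outer loop
vertex 4.344 0.17 2.392
vertex 3.669 0.203 3.102
vertex 3.117 -0.495 1.256
endloop
endfacet
facet normal 0.682 0.369 0.631
outer loop
vertex 4.344 0.17 2.392
vertex 3.938 1.702 1.934
vertex 3.669 0.203 3.102
endloop
endfacet
facet normal -0.246 0.929 -0.277
outer loop
vertex 3.263 1.735 2.644
vertex 3.938 1.702 1.934
vertex 2.036 1.07 1.508
endloop
endfacet
facet normal -0.682 -0.369 -0.631
outer loop
vertex 2.711 1.037 0.798
vertex 3.117 -0.495 1.256
vertex 2.036 1.07 1.508
endloop
endfacet
facet normal -0.246 0.929 -0.277
outer loop
vertex 2.036 1.07 1.508
vertex 3.938 1.702 1.934
vertex 2.711 1.037 0.798
endloop
endfacet
facet normal 0.689 -0.034 -0.724
outer loop
vertex 2.711 1.037 0.798
vertex 4.344 0.17 2.392
vertex 3.117 -0.495 1.256
endloop
endfacet
facet normal 0.689 -0.034 -0.724
outer loop
vertex 3.938 1.702 1.934
vertex 4.344 0.17 2.392
vertex 2.711 1.037 0.798
endloop
endfacet
facet normal -0.011 -0.127 -0.992
outer loop
vertex -1.466 1.245 -0.081
vertex -2.146 0.983 -0.04
vertex -1.93 1.674 -0.131
endloop
endfacet
facet normal 0.604 0.698 0.386
outer loop
vertex -1.466 1.245 -0.081
vertex -1.93 1.674 -0.131
vertex -2.134 1.137 1.16
endloop
endfacet
facet normal -0.010 -0.128 -0.992
outer loop
vertex -1.93 1.674 -0.131
vertex -2.146 0.983 -0.04
vertex -2.557 1.582 -0.113
endloop
endfacet
facet normal -0.125 0.923 0.364
outer loop
vertex -1.93 1.674 -0.131
vertex -2.557 1.582 -0.113
vertex -2.134 1.137 1.16
endloop
endfacet
facet normal -0.010 -0.127 -0.992
outer loop
vertex -2.557 1.582 -0.113
vertex -2.146 0.983 -0.04
vertex -2.874 1.038 -0.04
endloop
endfacet
facet normal -0.756 0.498 0.425
outer loop
vertex -2.557 1.582 -0.113
vertex -2.874 1.038 -0.04
vertex -2.134 1.137 1.16
endloop
endfacet
facet normal -0.010 -0.128 -0.992
outer loop
vertex -2.874 1.038 -0.04
vertex -2.146 0.983 -0.04
vertex -2.643 0.453 0.033
endloop
endfacet
facet normal -0.813 -0.256 0.523
outer loop
vertex -2.874 1.038 -0.04
vertex -2.643 0.453 0.033
vertex -2.134 1.137 1.16
endloop
endfacet
facet normal -0.010 -0.127 -0.992
outer loop
vertex -2.643 0.453 0.033
vertex -2.146 0.983 -0.04
vertex -2.038 0.266 0.051
endloop
endfacet
facet normal -0.256 -0.771 0.583
outer loop
vertex -2.643 0.453 0.033
vertex -2.038 0.266 0.051
vertex -2.134 1.137 1.16
endloop
endfacet
facet normal -0.011 -0.127 -0.992
outer loop
vertex -2.038 0.266 0.051
vertex -2.146 0.983 -0.04
vertex -1.514 0.619 0.0
endloop
endfacet
facet normal 0.499 -0.660 0.562
outer loop
vertex -2.038 0.266 0.051
vertex -1.514 0.619 0.0
vertex -2.134 1.137 1.16
endloop
endfacet
facet normal -0.011 -0.128 -0.992
outer loop
vertex -1.514 0.619 0.0
vertex -2.146 0.983 -0.04
vertex -1.466 1.245 -0.081
endloop
endfacet
facet normal 0.881 -0.006 0.474
outer loop
vertex -1.514 0.619 0.0
vertex -1.466 1.245 -0.081
vertex -2.134 1.137 1.16
endloop
endfacet

endsolid


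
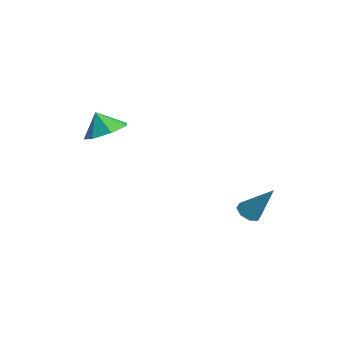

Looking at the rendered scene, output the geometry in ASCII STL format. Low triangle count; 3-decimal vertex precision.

solid 
facet normal 0.404 0.267 -0.875
outer loop
vertex -2.171 -3.756 3.303
vertex -3.104 -3.601 2.92
vertex -2.496 -2.939 3.402
endloop
endfacet
facet normal 0.392 0.044 0.919
outer loop
vertex -2.171 -3.756 3.303
vertex -2.496 -2.939 3.402
vertex -3.556 -3.899 3.9
endloop
endfacet
facet normal 0.404 0.266 -0.875
outer loop
vertex -2.496 -2.939 3.402
vertex -3.104 -3.601 2.92
vertex -3.278 -2.62 3.138
endloop
endfacet
facet normal -0.074 0.522 0.850
outer loop
vertex -2.496 -2.939 3.402
vertex -3.278 -2.62 3.138
vertex -3.556 -3.899 3.9
endloop
endfacet
facet normal 0.404 0.266 -0.875
outer loop
vertex -3.278 -2.62 3.138
vertex -3.104 -3.601 2.92
vertex -3.929 -3.04 2.71
endloop
endfacet
facet normal -0.677 0.480 0.558
outer loop
vertex -3.278 -2.62 3.138
vertex -3.929 -3.04 2.71
vertex -3.556 -3.899 3.9
endloop
endfacet
facet normal 0.404 0.266 -0.875
outer loop
vertex -3.929 -3.04 2.71
vertex -3.104 -3.601 2.92
vertex -3.959 -3.882 2.44
endloop
endfacet
facet normal -0.963 -0.051 0.265
outer loop
vertex -3.929 -3.04 2.71
vertex -3.959 -3.882 2.44
vertex -3.556 -3.899 3.9
endloop
endfacet
facet normal 0.404 0.266 -0.875
outer loop
vertex -3.959 -3.882 2.44
vertex -3.104 -3.601 2.92
vertex -3.344 -4.513 2.532
endloop
endfacet
facet normal -0.717 -0.671 0.190
outer loop
vertex -3.959 -3.882 2.44
vertex -3.344 -4.513 2.532
vertex -3.556 -3.899 3.9
endloop
endfacet
facet normal 0.404 0.266 -0.875
outer loop
vertex -3.344 -4.513 2.532
vertex -3.104 -3.601 2.92
vertex -2.549 -4.457 2.916
endloop
endfacet
facet normal -0.124 -0.912 0.390
outer loop
vertex -3.344 -4.513 2.532
vertex -2.549 -4.457 2.916
vertex -3.556 -3.899 3.9
endloop
endfacet
facet normal 0.404 0.266 -0.876
outer loop
vertex -2.549 -4.457 2.916
vertex -3.104 -3.601 2.92
vertex -2.171 -3.756 3.303
endloop
endfacet
facet normal 0.369 -0.594 0.715
outer loop
vertex -2.549 -4.457 2.916
vertex -2.171 -3.756 3.303
vertex -3.556 -3.899 3.9
endloop
endfacet
facet normal -0.437 -0.373 -0.818
outer loop
vertex -0.007 1.532 -2.012
vertex -0.543 1.759 -1.829
vertex -0.081 1.965 -2.17
endloop
endfacet
facet normal 0.972 0.087 -0.218
outer loop
vertex -0.007 1.532 -2.012
vertex -0.081 1.965 -2.17
vertex 0.303 2.481 -0.251
endloop
endfacet
facet normal -0.437 -0.373 -0.818
outer loop
vertex -0.081 1.965 -2.17
vertex -0.543 1.759 -1.829
vertex -0.425 2.278 -2.129
endloop
endfacet
facet normal 0.617 0.720 -0.317
outer loop
vertex -0.081 1.965 -2.17
vertex -0.425 2.278 -2.129
vertex 0.303 2.481 -0.251
endloop
endfacet
facet normal -0.438 -0.373 -0.818
outer loop
vertex -0.425 2.278 -2.129
vertex -0.543 1.759 -1.829
vertex -0.839 2.286 -1.911
endloop
endfacet
facet normal -0.031 0.995 -0.096
outer loop
vertex -0.425 2.278 -2.129
vertex -0.839 2.286 -1.911
vertex 0.303 2.481 -0.251
endloop
endfacet
facet normal -0.439 -0.374 -0.817
outer loop
vertex -0.839 2.286 -1.911
vertex -0.543 1.759 -1.829
vertex -1.078 1.987 -1.646
endloop
endfacet
facet normal -0.585 0.747 0.315
outer loop
vertex -0.839 2.286 -1.911
vertex -1.078 1.987 -1.646
vertex 0.303 2.481 -0.251
endloop
endfacet
facet normal -0.439 -0.373 -0.817
outer loop
vertex -1.078 1.987 -1.646
vertex -0.543 1.759 -1.829
vertex -1.004 1.554 -1.488
endloop
endfacet
facet normal -0.727 0.122 0.676
outer loop
vertex -1.078 1.987 -1.646
vertex -1.004 1.554 -1.488
vertex 0.303 2.481 -0.251
endloop
endfacet
facet normal -0.438 -0.374 -0.817
outer loop
vertex -1.004 1.554 -1.488
vertex -0.543 1.759 -1.829
vertex -0.66 1.241 -1.529
endloop
endfacet
facet normal -0.372 -0.510 0.775
outer loop
vertex -1.004 1.554 -1.488
vertex -0.66 1.241 -1.529
vertex 0.303 2.481 -0.251
endloop
endfacet
facet normal -0.439 -0.374 -0.817
outer loop
vertex -0.66 1.241 -1.529
vertex -0.543 1.759 -1.829
vertex -0.247 1.232 -1.747
endloop
endfacet
facet normal 0.276 -0.785 0.554
outer loop
vertex -0.66 1.241 -1.529
vertex -0.247 1.232 -1.747
vertex 0.303 2.481 -0.251
endloop
endfacet
facet normal -0.437 -0.373 -0.818
outer loop
vertex -0.247 1.232 -1.747
vertex -0.543 1.759 -1.829
vertex -0.007 1.532 -2.012
endloop
endfacet
facet normal 0.831 -0.538 0.144
outer loop
vertex -0.247 1.232 -1.747
vertex -0.007 1.532 -2.012
vertex 0.303 2.481 -0.251
endloop
endfacet

endsolid


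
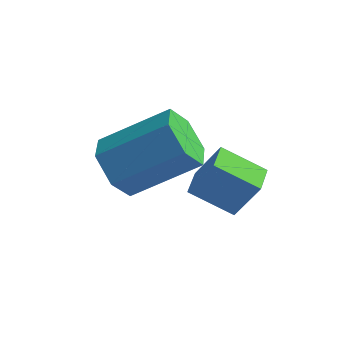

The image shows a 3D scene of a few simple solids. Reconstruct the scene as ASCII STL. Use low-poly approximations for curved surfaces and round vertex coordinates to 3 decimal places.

solid 
facet normal -0.861 -0.153 0.485
outer loop
vertex 3.666 -0.167 2.024
vertex 3.502 0.688 2.002
vertex 3.038 -0.317 0.862
endloop
endfacet
facet normal 0.188 -0.982 0.025
outer loop
vertex 4.218 -0.108 0.198
vertex 3.666 -0.167 2.024
vertex 3.038 -0.317 0.862
endloop
endfacet
facet normal -0.861 -0.153 0.485
outer loop
vertex 3.038 -0.317 0.862
vertex 3.502 0.688 2.002
vertex 2.874 0.537 0.84
endloop
endfacet
facet normal -0.472 -0.113 -0.874
outer loop
vertex 2.874 0.537 0.84
vertex 4.218 -0.108 0.198
vertex 3.038 -0.317 0.862
endloop
endfacet
facet normal 0.472 0.113 0.874
outer loop
vertex 3.666 -0.167 2.024
vertex 4.682 0.897 1.338
vertex 3.502 0.688 2.002
endloop
endfacet
facet normal 0.189 -0.982 0.025
outer loop
vertex 4.846 0.043 1.36
vertex 3.666 -0.167 2.024
vertex 4.218 -0.108 0.198
endloop
endfacet
facet normal 0.472 0.113 0.874
outer loop
vertex 4.846 0.043 1.36
vertex 4.682 0.897 1.338
vertex 3.666 -0.167 2.024
endloop
endfacet
facet normal -0.188 0.982 -0.026
outer loop
vertex 3.502 0.688 2.002
vertex 4.682 0.897 1.338
vertex 2.874 0.537 0.84
endloop
endfacet
facet normal -0.472 -0.113 -0.874
outer loop
vertex 4.054 0.747 0.176
vertex 4.218 -0.108 0.198
vertex 2.874 0.537 0.84
endloop
endfacet
facet normal -0.189 0.982 -0.025
outer loop
vertex 2.874 0.537 0.84
vertex 4.682 0.897 1.338
vertex 4.054 0.747 0.176
endloop
endfacet
facet normal 0.861 0.153 -0.485
outer loop
vertex 4.054 0.747 0.176
vertex 4.846 0.043 1.36
vertex 4.218 -0.108 0.198
endloop
endfacet
facet normal 0.861 0.153 -0.485
outer loop
vertex 4.682 0.897 1.338
vertex 4.846 0.043 1.36
vertex 4.054 0.747 0.176
endloop
endfacet
facet normal -0.749 -0.397 -0.530
outer loop
vertex 1.938 -1.306 1.123
vertex 1.329 -0.929 1.701
vertex 1.608 -0.464 0.958
endloop
endfacet
facet normal 0.557 0.056 -0.829
outer loop
vertex 1.938 -1.306 1.123
vertex 1.608 -0.464 0.958
vertex 3.519 -0.468 2.241
endloop
endfacet
facet normal 0.557 0.056 -0.829
outer loop
vertex 3.519 -0.468 2.241
vertex 1.608 -0.464 0.958
vertex 3.189 0.375 2.076
endloop
endfacet
facet normal 0.750 0.397 0.530
outer loop
vertex 3.519 -0.468 2.241
vertex 3.189 0.375 2.076
vertex 2.911 -0.091 2.819
endloop
endfacet
facet normal -0.749 -0.397 -0.530
outer loop
vertex 1.608 -0.464 0.958
vertex 1.329 -0.929 1.701
vertex 0.999 -0.086 1.536
endloop
endfacet
facet normal -0.032 0.821 -0.571
outer loop
vertex 1.608 -0.464 0.958
vertex 0.999 -0.086 1.536
vertex 3.189 0.375 2.076
endloop
endfacet
facet normal -0.032 0.821 -0.570
outer loop
vertex 3.189 0.375 2.076
vertex 0.999 -0.086 1.536
vertex 2.581 0.752 2.654
endloop
endfacet
facet normal 0.750 0.397 0.530
outer loop
vertex 3.189 0.375 2.076
vertex 2.581 0.752 2.654
vertex 2.911 -0.091 2.819
endloop
endfacet
facet normal -0.750 -0.397 -0.530
outer loop
vertex 0.999 -0.086 1.536
vertex 1.329 -0.929 1.701
vertex 0.721 -0.552 2.279
endloop
endfacet
facet normal -0.589 0.765 0.260
outer loop
vertex 0.999 -0.086 1.536
vertex 0.721 -0.552 2.279
vertex 2.581 0.752 2.654
endloop
endfacet
facet normal -0.589 0.766 0.259
outer loop
vertex 2.581 0.752 2.654
vertex 0.721 -0.552 2.279
vertex 2.302 0.286 3.397
endloop
endfacet
facet normal 0.749 0.397 0.530
outer loop
vertex 2.581 0.752 2.654
vertex 2.302 0.286 3.397
vertex 2.911 -0.091 2.819
endloop
endfacet
facet normal -0.750 -0.397 -0.530
outer loop
vertex 0.721 -0.552 2.279
vertex 1.329 -0.929 1.701
vertex 1.051 -1.395 2.444
endloop
endfacet
facet normal -0.557 -0.056 0.829
outer loop
vertex 0.721 -0.552 2.279
vertex 1.051 -1.395 2.444
vertex 2.302 0.286 3.397
endloop
endfacet
facet normal -0.557 -0.056 0.829
outer loop
vertex 2.302 0.286 3.397
vertex 1.051 -1.395 2.444
vertex 2.632 -0.556 3.562
endloop
endfacet
facet normal 0.749 0.397 0.530
outer loop
vertex 2.302 0.286 3.397
vertex 2.632 -0.556 3.562
vertex 2.911 -0.091 2.819
endloop
endfacet
facet normal -0.750 -0.397 -0.530
outer loop
vertex 1.051 -1.395 2.444
vertex 1.329 -0.929 1.701
vertex 1.659 -1.772 1.866
endloop
endfacet
facet normal 0.033 -0.821 0.570
outer loop
vertex 1.051 -1.395 2.444
vertex 1.659 -1.772 1.866
vertex 2.632 -0.556 3.562
endloop
endfacet
facet normal 0.032 -0.821 0.570
outer loop
vertex 2.632 -0.556 3.562
vertex 1.659 -1.772 1.866
vertex 3.241 -0.934 2.984
endloop
endfacet
facet normal 0.749 0.397 0.530
outer loop
vertex 2.632 -0.556 3.562
vertex 3.241 -0.934 2.984
vertex 2.911 -0.091 2.819
endloop
endfacet
facet normal -0.749 -0.397 -0.530
outer loop
vertex 1.659 -1.772 1.866
vertex 1.329 -0.929 1.701
vertex 1.938 -1.306 1.123
endloop
endfacet
facet normal 0.589 -0.766 -0.259
outer loop
vertex 1.659 -1.772 1.866
vertex 1.938 -1.306 1.123
vertex 3.241 -0.934 2.984
endloop
endfacet
facet normal 0.589 -0.765 -0.260
outer loop
vertex 3.241 -0.934 2.984
vertex 1.938 -1.306 1.123
vertex 3.519 -0.468 2.241
endloop
endfacet
facet normal 0.750 0.397 0.530
outer loop
vertex 3.241 -0.934 2.984
vertex 3.519 -0.468 2.241
vertex 2.911 -0.091 2.819
endloop
endfacet

endsolid


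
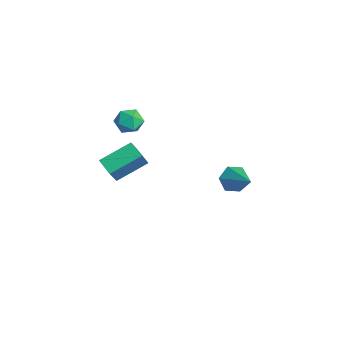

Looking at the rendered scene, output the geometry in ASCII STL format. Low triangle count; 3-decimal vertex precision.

solid 
facet normal -0.916 -0.175 0.362
outer loop
vertex -3.871 -4.728 -2.224
vertex -3.863 -3.089 -1.409
vertex -4.402 -4.187 -3.305
endloop
endfacet
facet normal -0.006 -0.895 -0.445
outer loop
vertex -3.477 -4.011 -3.671
vertex -3.871 -4.728 -2.224
vertex -4.402 -4.187 -3.305
endloop
endfacet
facet normal -0.916 -0.175 0.362
outer loop
vertex -4.402 -4.187 -3.305
vertex -3.863 -3.089 -1.409
vertex -4.393 -2.549 -2.49
endloop
endfacet
facet normal -0.402 0.410 -0.819
outer loop
vertex -4.393 -2.549 -2.49
vertex -3.477 -4.011 -3.671
vertex -4.402 -4.187 -3.305
endloop
endfacet
facet normal 0.402 -0.409 0.819
outer loop
vertex -3.871 -4.728 -2.224
vertex -2.938 -2.913 -1.775
vertex -3.863 -3.089 -1.409
endloop
endfacet
facet normal -0.005 -0.896 -0.445
outer loop
vertex -2.947 -4.551 -2.59
vertex -3.871 -4.728 -2.224
vertex -3.477 -4.011 -3.671
endloop
endfacet
facet normal 0.403 -0.410 0.819
outer loop
vertex -2.947 -4.551 -2.59
vertex -2.938 -2.913 -1.775
vertex -3.871 -4.728 -2.224
endloop
endfacet
facet normal 0.006 0.896 0.445
outer loop
vertex -3.863 -3.089 -1.409
vertex -2.938 -2.913 -1.775
vertex -4.393 -2.549 -2.49
endloop
endfacet
facet normal -0.403 0.409 -0.819
outer loop
vertex -3.469 -2.372 -2.856
vertex -3.477 -4.011 -3.671
vertex -4.393 -2.549 -2.49
endloop
endfacet
facet normal 0.005 0.895 0.446
outer loop
vertex -4.393 -2.549 -2.49
vertex -2.938 -2.913 -1.775
vertex -3.469 -2.372 -2.856
endloop
endfacet
facet normal 0.916 0.175 -0.361
outer loop
vertex -3.469 -2.372 -2.856
vertex -2.947 -4.551 -2.59
vertex -3.477 -4.011 -3.671
endloop
endfacet
facet normal 0.916 0.175 -0.362
outer loop
vertex -2.938 -2.913 -1.775
vertex -2.947 -4.551 -2.59
vertex -3.469 -2.372 -2.856
endloop
endfacet
facet normal -0.860 -0.086 -0.503
outer loop
vertex 2.23 -0.192 -1.354
vertex 1.866 -0.345 -0.705
vertex 1.933 0.374 -0.943
endloop
endfacet
facet normal 0.612 0.649 -0.452
outer loop
vertex 2.23 -0.192 -1.354
vertex 1.933 0.374 -0.943
vertex 3.354 -0.195 0.165
endloop
endfacet
facet normal -0.860 -0.086 -0.503
outer loop
vertex 1.933 0.374 -0.943
vertex 1.866 -0.345 -0.705
vertex 1.569 0.222 -0.294
endloop
endfacet
facet normal 0.143 0.943 0.301
outer loop
vertex 1.933 0.374 -0.943
vertex 1.569 0.222 -0.294
vertex 3.354 -0.195 0.165
endloop
endfacet
facet normal -0.860 -0.087 -0.502
outer loop
vertex 1.569 0.222 -0.294
vertex 1.866 -0.345 -0.705
vertex 1.502 -0.497 -0.055
endloop
endfacet
facet normal -0.164 0.325 0.931
outer loop
vertex 1.569 0.222 -0.294
vertex 1.502 -0.497 -0.055
vertex 3.354 -0.195 0.165
endloop
endfacet
facet normal -0.860 -0.087 -0.502
outer loop
vertex 1.502 -0.497 -0.055
vertex 1.866 -0.345 -0.705
vertex 1.799 -1.063 -0.466
endloop
endfacet
facet normal -0.000 -0.588 0.809
outer loop
vertex 1.502 -0.497 -0.055
vertex 1.799 -1.063 -0.466
vertex 3.354 -0.195 0.165
endloop
endfacet
facet normal -0.860 -0.087 -0.503
outer loop
vertex 1.799 -1.063 -0.466
vertex 1.866 -0.345 -0.705
vertex 2.163 -0.911 -1.115
endloop
endfacet
facet normal 0.469 -0.881 0.057
outer loop
vertex 1.799 -1.063 -0.466
vertex 2.163 -0.911 -1.115
vertex 3.354 -0.195 0.165
endloop
endfacet
facet normal -0.860 -0.087 -0.503
outer loop
vertex 2.163 -0.911 -1.115
vertex 1.866 -0.345 -0.705
vertex 2.23 -0.192 -1.354
endloop
endfacet
facet normal 0.775 -0.263 -0.574
outer loop
vertex 2.163 -0.911 -1.115
vertex 2.23 -0.192 -1.354
vertex 3.354 -0.195 0.165
endloop
endfacet
facet normal -0.786 -0.499 0.365
outer loop
vertex -3.61 -3.507 1.092
vertex -3.274 -4.181 0.895
vertex -3.144 -3.872 1.597
endloop
endfacet
facet normal -0.688 0.114 0.717
outer loop
vertex -3.61 -3.507 1.092
vertex -3.144 -3.872 1.597
vertex -3.1 -3.099 1.516
endloop
endfacet
facet normal -0.721 0.649 0.243
outer loop
vertex -3.61 -3.507 1.092
vertex -3.1 -3.099 1.516
vertex -3.203 -2.931 0.763
endloop
endfacet
facet normal -0.841 0.366 -0.400
outer loop
vertex -3.61 -3.507 1.092
vertex -3.203 -2.931 0.763
vertex -3.311 -3.599 0.379
endloop
endfacet
facet normal -0.881 -0.344 -0.325
outer loop
vertex -3.61 -3.507 1.092
vertex -3.311 -3.599 0.379
vertex -3.274 -4.181 0.895
endloop
endfacet
facet normal -0.031 0.106 0.994
outer loop
vertex -3.1 -3.099 1.516
vertex -3.144 -3.872 1.597
vertex -2.449 -3.521 1.581
endloop
endfacet
facet normal -0.189 -0.885 0.425
outer loop
vertex -3.144 -3.872 1.597
vertex -3.274 -4.181 0.895
vertex -2.557 -4.189 1.197
endloop
endfacet
facet normal -0.343 -0.635 -0.692
outer loop
vertex -3.274 -4.181 0.895
vertex -3.311 -3.599 0.379
vertex -2.66 -4.021 0.444
endloop
endfacet
facet normal -0.277 0.512 -0.813
outer loop
vertex -3.311 -3.599 0.379
vertex -3.203 -2.931 0.763
vertex -2.616 -3.248 0.363
endloop
endfacet
facet normal -0.085 0.970 0.228
outer loop
vertex -3.203 -2.931 0.763
vertex -3.1 -3.099 1.516
vertex -2.486 -2.939 1.065
endloop
endfacet
facet normal 0.841 -0.366 0.400
outer loop
vertex -2.15 -3.613 0.868
vertex -2.449 -3.521 1.581
vertex -2.557 -4.189 1.197
endloop
endfacet
facet normal 0.721 -0.649 -0.243
outer loop
vertex -2.15 -3.613 0.868
vertex -2.557 -4.189 1.197
vertex -2.66 -4.021 0.444
endloop
endfacet
facet normal 0.688 -0.114 -0.717
outer loop
vertex -2.15 -3.613 0.868
vertex -2.66 -4.021 0.444
vertex -2.616 -3.248 0.363
endloop
endfacet
facet normal 0.786 0.499 -0.365
outer loop
vertex -2.15 -3.613 0.868
vertex -2.616 -3.248 0.363
vertex -2.486 -2.939 1.065
endloop
endfacet
facet normal 0.881 0.344 0.325
outer loop
vertex -2.15 -3.613 0.868
vertex -2.486 -2.939 1.065
vertex -2.449 -3.521 1.581
endloop
endfacet
facet normal 0.277 -0.512 0.813
outer loop
vertex -2.557 -4.189 1.197
vertex -2.449 -3.521 1.581
vertex -3.144 -3.872 1.597
endloop
endfacet
facet normal 0.085 -0.970 -0.228
outer loop
vertex -2.66 -4.021 0.444
vertex -2.557 -4.189 1.197
vertex -3.274 -4.181 0.895
endloop
endfacet
facet normal 0.031 -0.106 -0.994
outer loop
vertex -2.616 -3.248 0.363
vertex -2.66 -4.021 0.444
vertex -3.311 -3.599 0.379
endloop
endfacet
facet normal 0.189 0.885 -0.425
outer loop
vertex -2.486 -2.939 1.065
vertex -2.616 -3.248 0.363
vertex -3.203 -2.931 0.763
endloop
endfacet
facet normal 0.343 0.635 0.692
outer loop
vertex -2.449 -3.521 1.581
vertex -2.486 -2.939 1.065
vertex -3.1 -3.099 1.516
endloop
endfacet

endsolid


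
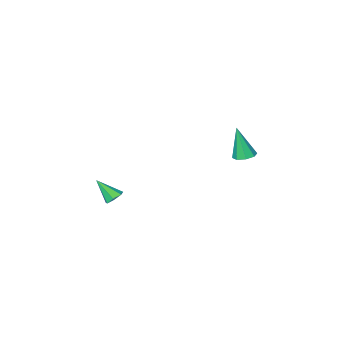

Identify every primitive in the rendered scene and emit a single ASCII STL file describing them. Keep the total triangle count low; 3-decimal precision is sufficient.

solid 
facet normal -0.115 0.237 -0.965
outer loop
vertex -3.217 2.762 1.296
vertex -3.692 2.992 1.409
vertex -3.18 3.162 1.39
endloop
endfacet
facet normal 0.979 -0.128 0.158
outer loop
vertex -3.217 2.762 1.296
vertex -3.18 3.162 1.39
vertex -3.508 2.608 2.971
endloop
endfacet
facet normal -0.114 0.236 -0.965
outer loop
vertex -3.18 3.162 1.39
vertex -3.692 2.992 1.409
vertex -3.442 3.464 1.495
endloop
endfacet
facet normal 0.765 0.542 0.349
outer loop
vertex -3.18 3.162 1.39
vertex -3.442 3.464 1.495
vertex -3.508 2.608 2.971
endloop
endfacet
facet normal -0.113 0.236 -0.965
outer loop
vertex -3.442 3.464 1.495
vertex -3.692 2.992 1.409
vertex -3.851 3.489 1.549
endloop
endfacet
facet normal 0.119 0.857 0.502
outer loop
vertex -3.442 3.464 1.495
vertex -3.851 3.489 1.549
vertex -3.508 2.608 2.971
endloop
endfacet
facet normal -0.113 0.236 -0.965
outer loop
vertex -3.851 3.489 1.549
vertex -3.692 2.992 1.409
vertex -4.167 3.223 1.521
endloop
endfacet
facet normal -0.574 0.627 0.527
outer loop
vertex -3.851 3.489 1.549
vertex -4.167 3.223 1.521
vertex -3.508 2.608 2.971
endloop
endfacet
facet normal -0.112 0.237 -0.965
outer loop
vertex -4.167 3.223 1.521
vertex -3.692 2.992 1.409
vertex -4.204 2.822 1.427
endloop
endfacet
facet normal -0.912 -0.012 0.410
outer loop
vertex -4.167 3.223 1.521
vertex -4.204 2.822 1.427
vertex -3.508 2.608 2.971
endloop
endfacet
facet normal -0.113 0.238 -0.965
outer loop
vertex -4.204 2.822 1.427
vertex -3.692 2.992 1.409
vertex -3.941 2.521 1.322
endloop
endfacet
facet normal -0.696 -0.684 0.219
outer loop
vertex -4.204 2.822 1.427
vertex -3.941 2.521 1.322
vertex -3.508 2.608 2.971
endloop
endfacet
facet normal -0.113 0.238 -0.965
outer loop
vertex -3.941 2.521 1.322
vertex -3.692 2.992 1.409
vertex -3.532 2.496 1.268
endloop
endfacet
facet normal -0.052 -0.996 0.066
outer loop
vertex -3.941 2.521 1.322
vertex -3.532 2.496 1.268
vertex -3.508 2.608 2.971
endloop
endfacet
facet normal -0.115 0.237 -0.965
outer loop
vertex -3.532 2.496 1.268
vertex -3.692 2.992 1.409
vertex -3.217 2.762 1.296
endloop
endfacet
facet normal 0.642 -0.765 0.041
outer loop
vertex -3.532 2.496 1.268
vertex -3.217 2.762 1.296
vertex -3.508 2.608 2.971
endloop
endfacet
facet normal -0.408 0.541 -0.736
outer loop
vertex -0.283 -2.948 -3.659
vertex -0.745 -3.118 -3.528
vertex -0.499 -2.704 -3.36
endloop
endfacet
facet normal 0.863 0.418 0.282
outer loop
vertex -0.283 -2.948 -3.659
vertex -0.499 -2.704 -3.36
vertex -0.215 -3.822 -2.572
endloop
endfacet
facet normal -0.409 0.541 -0.735
outer loop
vertex -0.499 -2.704 -3.36
vertex -0.745 -3.118 -3.528
vertex -0.9 -2.772 -3.187
endloop
endfacet
facet normal 0.229 0.599 0.767
outer loop
vertex -0.499 -2.704 -3.36
vertex -0.9 -2.772 -3.187
vertex -0.215 -3.822 -2.572
endloop
endfacet
facet normal -0.407 0.542 -0.735
outer loop
vertex -0.9 -2.772 -3.187
vertex -0.745 -3.118 -3.528
vertex -1.185 -3.1 -3.271
endloop
endfacet
facet normal -0.475 0.193 0.859
outer loop
vertex -0.9 -2.772 -3.187
vertex -1.185 -3.1 -3.271
vertex -0.215 -3.822 -2.572
endloop
endfacet
facet normal -0.408 0.541 -0.736
outer loop
vertex -1.185 -3.1 -3.271
vertex -0.745 -3.118 -3.528
vertex -1.139 -3.442 -3.548
endloop
endfacet
facet normal -0.719 -0.493 0.489
outer loop
vertex -1.185 -3.1 -3.271
vertex -1.139 -3.442 -3.548
vertex -0.215 -3.822 -2.572
endloop
endfacet
facet normal -0.407 0.541 -0.736
outer loop
vertex -1.139 -3.442 -3.548
vertex -0.745 -3.118 -3.528
vertex -0.796 -3.54 -3.81
endloop
endfacet
facet normal -0.320 -0.945 -0.065
outer loop
vertex -1.139 -3.442 -3.548
vertex -0.796 -3.54 -3.81
vertex -0.215 -3.822 -2.572
endloop
endfacet
facet normal -0.409 0.541 -0.735
outer loop
vertex -0.796 -3.54 -3.81
vertex -0.745 -3.118 -3.528
vertex -0.415 -3.32 -3.86
endloop
endfacet
facet normal 0.423 -0.820 -0.385
outer loop
vertex -0.796 -3.54 -3.81
vertex -0.415 -3.32 -3.86
vertex -0.215 -3.822 -2.572
endloop
endfacet
facet normal -0.408 0.542 -0.735
outer loop
vertex -0.415 -3.32 -3.86
vertex -0.745 -3.118 -3.528
vertex -0.283 -2.948 -3.659
endloop
endfacet
facet normal 0.950 -0.213 -0.230
outer loop
vertex -0.415 -3.32 -3.86
vertex -0.283 -2.948 -3.659
vertex -0.215 -3.822 -2.572
endloop
endfacet

endsolid


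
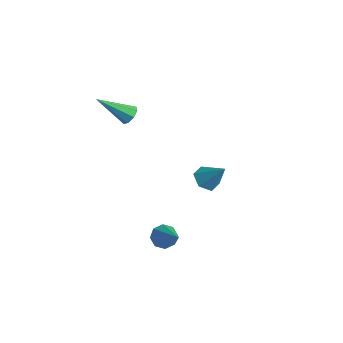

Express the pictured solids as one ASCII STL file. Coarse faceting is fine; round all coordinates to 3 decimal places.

solid 
facet normal -0.804 0.111 -0.584
outer loop
vertex 2.203 -3.902 -4.596
vertex 1.795 -3.709 -3.997
vertex 2.21 -3.336 -4.498
endloop
endfacet
facet normal 0.812 0.090 -0.577
outer loop
vertex 2.203 -3.902 -4.596
vertex 2.21 -3.336 -4.498
vertex 3.525 -3.951 -2.743
endloop
endfacet
facet normal -0.805 0.113 -0.583
outer loop
vertex 2.21 -3.336 -4.498
vertex 1.795 -3.709 -3.997
vertex 1.975 -2.989 -4.106
endloop
endfacet
facet normal 0.656 0.716 -0.240
outer loop
vertex 2.21 -3.336 -4.498
vertex 1.975 -2.989 -4.106
vertex 3.525 -3.951 -2.743
endloop
endfacet
facet normal -0.805 0.113 -0.583
outer loop
vertex 1.975 -2.989 -4.106
vertex 1.795 -3.709 -3.997
vertex 1.634 -3.064 -3.65
endloop
endfacet
facet normal 0.259 0.903 0.342
outer loop
vertex 1.975 -2.989 -4.106
vertex 1.634 -3.064 -3.65
vertex 3.525 -3.951 -2.743
endloop
endfacet
facet normal -0.805 0.112 -0.582
outer loop
vertex 1.634 -3.064 -3.65
vertex 1.795 -3.709 -3.997
vertex 1.388 -3.516 -3.397
endloop
endfacet
facet normal -0.143 0.542 0.828
outer loop
vertex 1.634 -3.064 -3.65
vertex 1.388 -3.516 -3.397
vertex 3.525 -3.951 -2.743
endloop
endfacet
facet normal -0.805 0.113 -0.582
outer loop
vertex 1.388 -3.516 -3.397
vertex 1.795 -3.709 -3.997
vertex 1.38 -4.082 -3.496
endloop
endfacet
facet normal -0.318 -0.159 0.935
outer loop
vertex 1.388 -3.516 -3.397
vertex 1.38 -4.082 -3.496
vertex 3.525 -3.951 -2.743
endloop
endfacet
facet normal -0.805 0.112 -0.583
outer loop
vertex 1.38 -4.082 -3.496
vertex 1.795 -3.709 -3.997
vertex 1.615 -4.429 -3.887
endloop
endfacet
facet normal -0.162 -0.784 0.599
outer loop
vertex 1.38 -4.082 -3.496
vertex 1.615 -4.429 -3.887
vertex 3.525 -3.951 -2.743
endloop
endfacet
facet normal -0.804 0.112 -0.583
outer loop
vertex 1.615 -4.429 -3.887
vertex 1.795 -3.709 -3.997
vertex 1.956 -4.355 -4.343
endloop
endfacet
facet normal 0.233 -0.972 0.017
outer loop
vertex 1.615 -4.429 -3.887
vertex 1.956 -4.355 -4.343
vertex 3.525 -3.951 -2.743
endloop
endfacet
facet normal -0.804 0.112 -0.584
outer loop
vertex 1.956 -4.355 -4.343
vertex 1.795 -3.709 -3.997
vertex 2.203 -3.902 -4.596
endloop
endfacet
facet normal 0.637 -0.610 -0.471
outer loop
vertex 1.956 -4.355 -4.343
vertex 2.203 -3.902 -4.596
vertex 3.525 -3.951 -2.743
endloop
endfacet
facet normal 0.395 0.687 -0.610
outer loop
vertex -1.771 -3.55 2.498
vertex -2.234 -3.161 2.636
vertex -1.672 -3.275 2.872
endloop
endfacet
facet normal 0.762 -0.601 0.240
outer loop
vertex -1.771 -3.55 2.498
vertex -1.672 -3.275 2.872
vertex -3.086 -4.639 3.944
endloop
endfacet
facet normal 0.395 0.688 -0.609
outer loop
vertex -1.672 -3.275 2.872
vertex -2.234 -3.161 2.636
vertex -1.902 -2.934 3.108
endloop
endfacet
facet normal 0.651 -0.083 0.754
outer loop
vertex -1.672 -3.275 2.872
vertex -1.902 -2.934 3.108
vertex -3.086 -4.639 3.944
endloop
endfacet
facet normal 0.395 0.688 -0.609
outer loop
vertex -1.902 -2.934 3.108
vertex -2.234 -3.161 2.636
vertex -2.327 -2.725 3.068
endloop
endfacet
facet normal 0.101 0.381 0.919
outer loop
vertex -1.902 -2.934 3.108
vertex -2.327 -2.725 3.068
vertex -3.086 -4.639 3.944
endloop
endfacet
facet normal 0.396 0.687 -0.609
outer loop
vertex -2.327 -2.725 3.068
vertex -2.234 -3.161 2.636
vertex -2.697 -2.772 2.774
endloop
endfacet
facet normal -0.572 0.518 0.636
outer loop
vertex -2.327 -2.725 3.068
vertex -2.697 -2.772 2.774
vertex -3.086 -4.639 3.944
endloop
endfacet
facet normal 0.396 0.687 -0.609
outer loop
vertex -2.697 -2.772 2.774
vertex -2.234 -3.161 2.636
vertex -2.796 -3.046 2.4
endloop
endfacet
facet normal -0.966 0.248 0.074
outer loop
vertex -2.697 -2.772 2.774
vertex -2.796 -3.046 2.4
vertex -3.086 -4.639 3.944
endloop
endfacet
facet normal 0.396 0.688 -0.608
outer loop
vertex -2.796 -3.046 2.4
vertex -2.234 -3.161 2.636
vertex -2.566 -3.387 2.164
endloop
endfacet
facet normal -0.855 -0.272 -0.441
outer loop
vertex -2.796 -3.046 2.4
vertex -2.566 -3.387 2.164
vertex -3.086 -4.639 3.944
endloop
endfacet
facet normal 0.396 0.688 -0.608
outer loop
vertex -2.566 -3.387 2.164
vertex -2.234 -3.161 2.636
vertex -2.141 -3.596 2.204
endloop
endfacet
facet normal -0.304 -0.735 -0.606
outer loop
vertex -2.566 -3.387 2.164
vertex -2.141 -3.596 2.204
vertex -3.086 -4.639 3.944
endloop
endfacet
facet normal 0.397 0.688 -0.607
outer loop
vertex -2.141 -3.596 2.204
vertex -2.234 -3.161 2.636
vertex -1.771 -3.55 2.498
endloop
endfacet
facet normal 0.366 -0.872 -0.324
outer loop
vertex -2.141 -3.596 2.204
vertex -1.771 -3.55 2.498
vertex -3.086 -4.639 3.944
endloop
endfacet
facet normal -0.605 -0.282 -0.744
outer loop
vertex 0.774 -0.12 -2.647
vertex 0.116 -0.015 -2.152
vertex 0.391 0.616 -2.615
endloop
endfacet
facet normal 0.836 0.449 -0.317
outer loop
vertex 0.774 -0.12 -2.647
vertex 0.391 0.616 -2.615
vertex 1.124 0.455 -0.908
endloop
endfacet
facet normal -0.605 -0.282 -0.744
outer loop
vertex 0.391 0.616 -2.615
vertex 0.116 -0.015 -2.152
vertex -0.267 0.721 -2.12
endloop
endfacet
facet normal 0.172 0.985 0.019
outer loop
vertex 0.391 0.616 -2.615
vertex -0.267 0.721 -2.12
vertex 1.124 0.455 -0.908
endloop
endfacet
facet normal -0.604 -0.282 -0.746
outer loop
vertex -0.267 0.721 -2.12
vertex 0.116 -0.015 -2.152
vertex -0.543 0.089 -1.658
endloop
endfacet
facet normal -0.426 0.648 0.631
outer loop
vertex -0.267 0.721 -2.12
vertex -0.543 0.089 -1.658
vertex 1.124 0.455 -0.908
endloop
endfacet
facet normal -0.604 -0.282 -0.746
outer loop
vertex -0.543 0.089 -1.658
vertex 0.116 -0.015 -2.152
vertex -0.16 -0.647 -1.69
endloop
endfacet
facet normal -0.358 -0.226 0.906
outer loop
vertex -0.543 0.089 -1.658
vertex -0.16 -0.647 -1.69
vertex 1.124 0.455 -0.908
endloop
endfacet
facet normal -0.604 -0.281 -0.746
outer loop
vertex -0.16 -0.647 -1.69
vertex 0.116 -0.015 -2.152
vertex 0.498 -0.751 -2.184
endloop
endfacet
facet normal 0.307 -0.762 0.570
outer loop
vertex -0.16 -0.647 -1.69
vertex 0.498 -0.751 -2.184
vertex 1.124 0.455 -0.908
endloop
endfacet
facet normal -0.605 -0.282 -0.745
outer loop
vertex 0.498 -0.751 -2.184
vertex 0.116 -0.015 -2.152
vertex 0.774 -0.12 -2.647
endloop
endfacet
facet normal 0.904 -0.426 -0.041
outer loop
vertex 0.498 -0.751 -2.184
vertex 0.774 -0.12 -2.647
vertex 1.124 0.455 -0.908
endloop
endfacet

endsolid
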